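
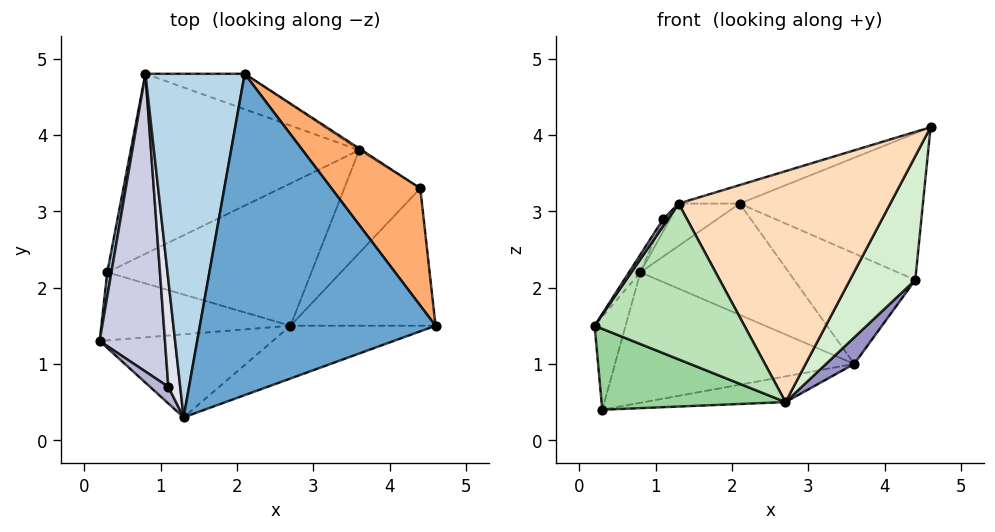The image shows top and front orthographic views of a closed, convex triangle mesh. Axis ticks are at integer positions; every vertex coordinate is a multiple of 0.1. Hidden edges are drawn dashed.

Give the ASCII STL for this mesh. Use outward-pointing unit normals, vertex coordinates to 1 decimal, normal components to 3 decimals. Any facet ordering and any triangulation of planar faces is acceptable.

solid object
 facet normal -0.308 0.055 0.950
  outer loop
   vertex 1.3 0.3 3.1
   vertex 4.6 1.5 4.1
   vertex 2.1 4.8 3.1
  endloop
 endfacet
 facet normal -0.986 0.161 0.042
  outer loop
   vertex 0.8 4.8 2.2
   vertex 0.3 2.2 0.4
   vertex 0.2 1.3 1.5
  endloop
 endfacet
 facet normal -0.566 0.101 0.818
  outer loop
   vertex 0.8 4.8 2.2
   vertex 1.3 0.3 3.1
   vertex 2.1 4.8 3.1
  endloop
 endfacet
 facet normal 0.206 0.932 -0.297
  outer loop
   vertex 0.8 4.8 2.2
   vertex 2.1 4.8 3.1
   vertex 3.6 3.8 1.0
  endloop
 endfacet
 facet normal -0.136 0.581 -0.802
  outer loop
   vertex 0.8 4.8 2.2
   vertex 3.6 3.8 1.0
   vertex 0.3 2.2 0.4
  endloop
 endfacet
 facet normal 0.615 0.615 0.492
  outer loop
   vertex 4.4 3.3 2.1
   vertex 2.1 4.8 3.1
   vertex 4.6 1.5 4.1
  endloop
 endfacet
 facet normal 0.542 0.840 -0.013
  outer loop
   vertex 4.4 3.3 2.1
   vertex 3.6 3.8 1.0
   vertex 2.1 4.8 3.1
  endloop
 endfacet
 facet normal 0.389 -0.898 -0.205
  outer loop
   vertex 2.7 1.5 0.5
   vertex 4.6 1.5 4.1
   vertex 1.3 0.3 3.1
  endloop
 endfacet
 facet normal 0.092 0.177 -0.980
  outer loop
   vertex 2.7 1.5 0.5
   vertex 0.3 2.2 0.4
   vertex 3.6 3.8 1.0
  endloop
 endfacet
 facet normal -0.193 -0.751 -0.632
  outer loop
   vertex 2.7 1.5 0.5
   vertex 0.2 1.3 1.5
   vertex 0.3 2.2 0.4
  endloop
 endfacet
 facet normal -0.117 -0.876 -0.467
  outer loop
   vertex 2.7 1.5 0.5
   vertex 1.3 0.3 3.1
   vertex 0.2 1.3 1.5
  endloop
 endfacet
 facet normal 0.815 -0.388 -0.430
  outer loop
   vertex 2.7 1.5 0.5
   vertex 4.4 3.3 2.1
   vertex 4.6 1.5 4.1
  endloop
 endfacet
 facet normal 0.762 -0.162 -0.627
  outer loop
   vertex 2.7 1.5 0.5
   vertex 3.6 3.8 1.0
   vertex 4.4 3.3 2.1
  endloop
 endfacet
 facet normal -0.861 -0.196 0.470
  outer loop
   vertex 1.1 0.7 2.9
   vertex 0.2 1.3 1.5
   vertex 1.3 0.3 3.1
  endloop
 endfacet
 facet normal -0.834 0.033 0.550
  outer loop
   vertex 1.1 0.7 2.9
   vertex 0.8 4.8 2.2
   vertex 0.2 1.3 1.5
  endloop
 endfacet
 facet normal -0.608 0.090 0.789
  outer loop
   vertex 1.1 0.7 2.9
   vertex 1.3 0.3 3.1
   vertex 0.8 4.8 2.2
  endloop
 endfacet
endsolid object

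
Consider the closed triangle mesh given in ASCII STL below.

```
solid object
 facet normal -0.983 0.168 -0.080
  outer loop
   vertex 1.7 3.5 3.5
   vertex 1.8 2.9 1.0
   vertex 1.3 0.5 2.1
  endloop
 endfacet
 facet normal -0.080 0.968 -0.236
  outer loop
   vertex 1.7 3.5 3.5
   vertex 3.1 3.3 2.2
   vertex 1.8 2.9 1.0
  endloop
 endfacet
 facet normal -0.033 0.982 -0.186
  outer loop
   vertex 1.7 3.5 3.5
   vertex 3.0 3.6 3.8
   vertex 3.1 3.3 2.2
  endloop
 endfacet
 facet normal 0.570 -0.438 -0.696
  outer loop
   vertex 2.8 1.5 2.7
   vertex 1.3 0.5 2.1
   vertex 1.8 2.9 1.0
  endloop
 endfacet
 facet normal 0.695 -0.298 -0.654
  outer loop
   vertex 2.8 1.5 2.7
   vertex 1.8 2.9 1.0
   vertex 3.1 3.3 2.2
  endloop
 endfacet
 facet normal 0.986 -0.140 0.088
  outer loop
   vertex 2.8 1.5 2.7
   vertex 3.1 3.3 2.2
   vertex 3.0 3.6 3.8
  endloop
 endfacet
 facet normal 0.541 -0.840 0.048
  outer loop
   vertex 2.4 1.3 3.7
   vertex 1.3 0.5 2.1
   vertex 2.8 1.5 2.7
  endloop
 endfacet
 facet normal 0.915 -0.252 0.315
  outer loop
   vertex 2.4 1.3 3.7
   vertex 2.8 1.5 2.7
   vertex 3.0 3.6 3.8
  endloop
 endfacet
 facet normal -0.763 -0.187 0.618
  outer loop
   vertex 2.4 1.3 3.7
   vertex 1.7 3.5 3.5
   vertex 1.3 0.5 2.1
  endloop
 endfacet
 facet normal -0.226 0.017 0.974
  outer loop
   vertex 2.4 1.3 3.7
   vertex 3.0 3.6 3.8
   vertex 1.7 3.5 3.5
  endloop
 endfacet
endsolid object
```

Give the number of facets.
10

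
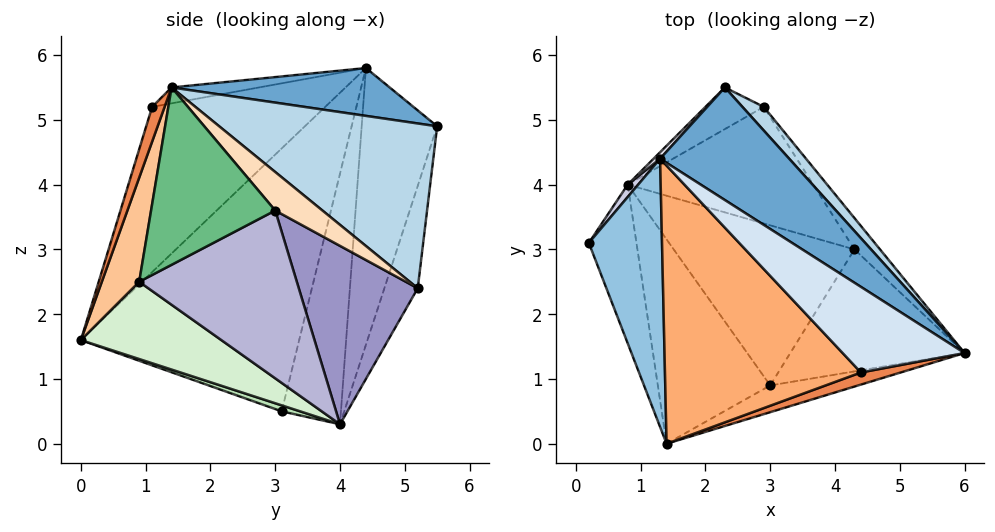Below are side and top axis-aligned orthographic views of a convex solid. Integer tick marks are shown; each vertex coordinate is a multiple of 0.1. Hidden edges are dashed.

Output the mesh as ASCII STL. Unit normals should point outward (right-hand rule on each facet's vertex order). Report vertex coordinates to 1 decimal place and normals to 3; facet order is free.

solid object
 facet normal 0.317 0.411 0.855
  outer loop
   vertex 1.3 4.4 5.8
   vertex 6.0 1.4 5.5
   vertex 2.3 5.5 4.9
  endloop
 endfacet
 facet normal -0.928 -0.268 0.258
  outer loop
   vertex 1.4 0.0 1.6
   vertex 1.3 4.4 5.8
   vertex 0.2 3.1 0.5
  endloop
 endfacet
 facet normal 0.732 0.675 0.095
  outer loop
   vertex 2.9 5.2 2.4
   vertex 2.3 5.5 4.9
   vertex 6.0 1.4 5.5
  endloop
 endfacet
 facet normal -0.124 -0.289 0.949
  outer loop
   vertex 4.4 1.1 5.2
   vertex 6.0 1.4 5.5
   vertex 1.3 4.4 5.8
  endloop
 endfacet
 facet normal 0.150 -0.974 0.172
  outer loop
   vertex 4.4 1.1 5.2
   vertex 1.4 0.0 1.6
   vertex 6.0 1.4 5.5
  endloop
 endfacet
 facet normal -0.517 -0.597 0.613
  outer loop
   vertex 4.4 1.1 5.2
   vertex 1.3 4.4 5.8
   vertex 1.4 0.0 1.6
  endloop
 endfacet
 facet normal 0.622 -0.581 -0.525
  outer loop
   vertex 3.0 0.9 2.5
   vertex 6.0 1.4 5.5
   vertex 1.4 0.0 1.6
  endloop
 endfacet
 facet normal 0.812 0.223 -0.539
  outer loop
   vertex 4.3 3.0 3.6
   vertex 2.9 5.2 2.4
   vertex 6.0 1.4 5.5
  endloop
 endfacet
 facet normal 0.711 -0.074 -0.699
  outer loop
   vertex 4.3 3.0 3.6
   vertex 6.0 1.4 5.5
   vertex 3.0 0.9 2.5
  endloop
 endfacet
 facet normal -0.336 0.922 -0.191
  outer loop
   vertex 0.8 4.0 0.3
   vertex 2.3 5.5 4.9
   vertex 2.9 5.2 2.4
  endloop
 endfacet
 facet normal 0.119 -0.291 -0.949
  outer loop
   vertex 0.8 4.0 0.3
   vertex 1.4 0.0 1.6
   vertex 0.2 3.1 0.5
  endloop
 endfacet
 facet normal 0.557 -0.180 -0.811
  outer loop
   vertex 0.8 4.0 0.3
   vertex 3.0 0.9 2.5
   vertex 1.4 0.0 1.6
  endloop
 endfacet
 facet normal 0.692 0.048 -0.720
  outer loop
   vertex 0.8 4.0 0.3
   vertex 2.9 5.2 2.4
   vertex 4.3 3.0 3.6
  endloop
 endfacet
 facet normal 0.680 -0.037 -0.732
  outer loop
   vertex 0.8 4.0 0.3
   vertex 4.3 3.0 3.6
   vertex 3.0 0.9 2.5
  endloop
 endfacet
 facet normal -0.828 0.560 0.035
  outer loop
   vertex 0.8 4.0 0.3
   vertex 0.2 3.1 0.5
   vertex 1.3 4.4 5.8
  endloop
 endfacet
 facet normal -0.733 0.680 0.017
  outer loop
   vertex 0.8 4.0 0.3
   vertex 1.3 4.4 5.8
   vertex 2.3 5.5 4.9
  endloop
 endfacet
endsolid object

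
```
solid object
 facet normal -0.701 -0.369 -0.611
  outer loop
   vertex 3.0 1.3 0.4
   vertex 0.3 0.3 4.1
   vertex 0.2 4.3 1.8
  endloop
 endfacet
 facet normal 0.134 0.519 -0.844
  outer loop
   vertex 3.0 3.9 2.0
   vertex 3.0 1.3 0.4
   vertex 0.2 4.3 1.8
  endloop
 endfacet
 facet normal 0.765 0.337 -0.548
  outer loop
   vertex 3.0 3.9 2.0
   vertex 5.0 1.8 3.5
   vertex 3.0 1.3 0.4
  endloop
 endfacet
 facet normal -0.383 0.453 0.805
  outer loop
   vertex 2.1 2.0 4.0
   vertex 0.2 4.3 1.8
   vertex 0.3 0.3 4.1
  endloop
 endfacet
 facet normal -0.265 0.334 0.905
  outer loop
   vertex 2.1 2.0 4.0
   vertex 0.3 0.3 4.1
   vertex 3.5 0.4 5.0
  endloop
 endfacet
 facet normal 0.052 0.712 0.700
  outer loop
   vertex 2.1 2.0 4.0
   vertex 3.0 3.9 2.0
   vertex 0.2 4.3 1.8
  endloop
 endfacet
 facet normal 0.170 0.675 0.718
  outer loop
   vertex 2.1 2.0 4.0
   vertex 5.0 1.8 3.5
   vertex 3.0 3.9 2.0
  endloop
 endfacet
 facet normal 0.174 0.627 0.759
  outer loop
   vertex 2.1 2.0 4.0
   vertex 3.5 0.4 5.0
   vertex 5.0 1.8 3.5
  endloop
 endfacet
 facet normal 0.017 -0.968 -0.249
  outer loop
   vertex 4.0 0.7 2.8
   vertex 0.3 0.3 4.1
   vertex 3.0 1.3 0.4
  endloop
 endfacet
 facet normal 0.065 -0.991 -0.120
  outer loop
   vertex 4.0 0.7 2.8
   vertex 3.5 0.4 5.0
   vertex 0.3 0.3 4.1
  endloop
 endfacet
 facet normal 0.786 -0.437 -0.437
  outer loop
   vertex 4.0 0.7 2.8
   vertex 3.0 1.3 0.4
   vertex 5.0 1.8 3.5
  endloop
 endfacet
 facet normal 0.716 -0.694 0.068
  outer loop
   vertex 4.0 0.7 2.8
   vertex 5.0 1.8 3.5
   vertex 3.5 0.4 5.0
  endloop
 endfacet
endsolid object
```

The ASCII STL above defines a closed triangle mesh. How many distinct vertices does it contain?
8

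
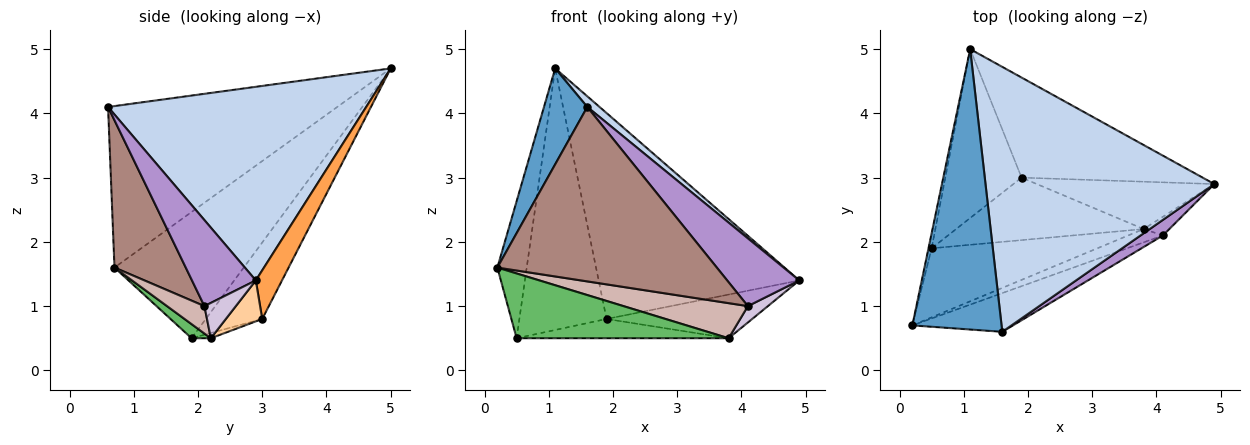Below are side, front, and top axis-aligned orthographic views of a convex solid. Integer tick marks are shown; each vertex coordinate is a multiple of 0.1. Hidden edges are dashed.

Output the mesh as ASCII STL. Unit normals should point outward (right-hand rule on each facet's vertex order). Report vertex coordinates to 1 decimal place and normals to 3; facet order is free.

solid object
 facet normal -0.864 -0.163 0.477
  outer loop
   vertex 1.6 0.6 4.1
   vertex 1.1 5.0 4.7
   vertex 0.2 0.7 1.6
  endloop
 endfacet
 facet normal 0.646 -0.031 0.763
  outer loop
   vertex 1.6 0.6 4.1
   vertex 4.9 2.9 1.4
   vertex 1.1 5.0 4.7
  endloop
 endfacet
 facet normal 0.117 0.893 -0.434
  outer loop
   vertex 1.9 3.0 0.8
   vertex 1.1 5.0 4.7
   vertex 4.9 2.9 1.4
  endloop
 endfacet
 facet normal 0.167 0.669 -0.724
  outer loop
   vertex 3.8 2.2 0.5
   vertex 1.9 3.0 0.8
   vertex 4.9 2.9 1.4
  endloop
 endfacet
 facet normal 0.062 -0.683 -0.728
  outer loop
   vertex 0.5 1.9 0.5
   vertex 3.8 2.2 0.5
   vertex 0.2 0.7 1.6
  endloop
 endfacet
 facet normal -0.027 0.295 -0.955
  outer loop
   vertex 0.5 1.9 0.5
   vertex 1.9 3.0 0.8
   vertex 3.8 2.2 0.5
  endloop
 endfacet
 facet normal -0.975 0.222 -0.024
  outer loop
   vertex 0.5 1.9 0.5
   vertex 0.2 0.7 1.6
   vertex 1.1 5.0 4.7
  endloop
 endfacet
 facet normal -0.478 0.738 -0.476
  outer loop
   vertex 0.5 1.9 0.5
   vertex 1.1 5.0 4.7
   vertex 1.9 3.0 0.8
  endloop
 endfacet
 facet normal 0.653 -0.738 0.170
  outer loop
   vertex 4.1 2.1 1.0
   vertex 4.9 2.9 1.4
   vertex 1.6 0.6 4.1
  endloop
 endfacet
 facet normal 0.719 -0.458 -0.523
  outer loop
   vertex 4.1 2.1 1.0
   vertex 3.8 2.2 0.5
   vertex 4.9 2.9 1.4
  endloop
 endfacet
 facet normal 0.302 -0.931 -0.207
  outer loop
   vertex 4.1 2.1 1.0
   vertex 1.6 0.6 4.1
   vertex 0.2 0.7 1.6
  endloop
 endfacet
 facet normal 0.270 -0.900 -0.342
  outer loop
   vertex 4.1 2.1 1.0
   vertex 0.2 0.7 1.6
   vertex 3.8 2.2 0.5
  endloop
 endfacet
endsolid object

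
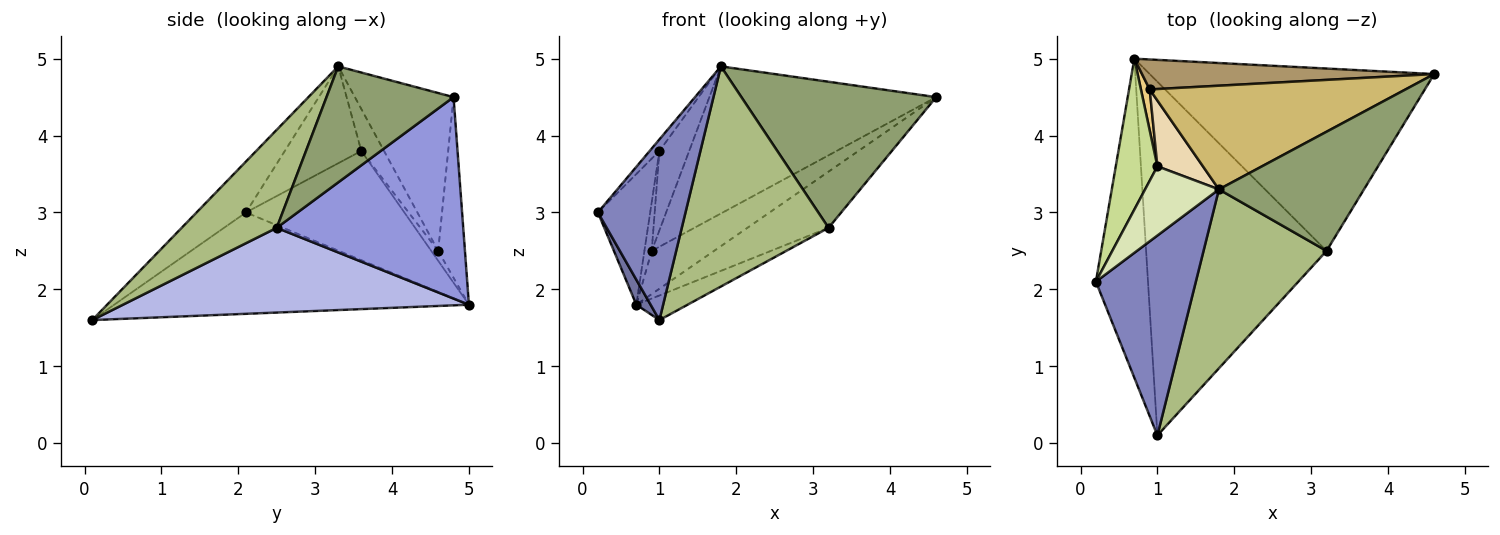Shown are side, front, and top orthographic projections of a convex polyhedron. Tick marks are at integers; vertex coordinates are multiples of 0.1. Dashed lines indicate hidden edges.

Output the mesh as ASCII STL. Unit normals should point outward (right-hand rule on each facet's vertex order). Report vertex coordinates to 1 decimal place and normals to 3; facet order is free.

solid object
 facet normal -0.889 -0.036 -0.457
  outer loop
   vertex 1.0 0.1 1.6
   vertex 0.2 2.1 3.0
   vertex 0.7 5.0 1.8
  endloop
 endfacet
 facet normal -0.354 -0.627 0.694
  outer loop
   vertex 1.8 3.3 4.9
   vertex 0.2 2.1 3.0
   vertex 1.0 0.1 1.6
  endloop
 endfacet
 facet normal 0.560 0.244 -0.791
  outer loop
   vertex 3.2 2.5 2.8
   vertex 0.7 5.0 1.8
   vertex 4.6 4.8 4.5
  endloop
 endfacet
 facet normal 0.424 0.063 -0.903
  outer loop
   vertex 3.2 2.5 2.8
   vertex 1.0 0.1 1.6
   vertex 0.7 5.0 1.8
  endloop
 endfacet
 facet normal 0.451 -0.692 0.564
  outer loop
   vertex 3.2 2.5 2.8
   vertex 4.6 4.8 4.5
   vertex 1.8 3.3 4.9
  endloop
 endfacet
 facet normal 0.449 -0.693 0.564
  outer loop
   vertex 3.2 2.5 2.8
   vertex 1.8 3.3 4.9
   vertex 1.0 0.1 1.6
  endloop
 endfacet
 facet normal -0.893 0.295 0.340
  outer loop
   vertex 1.0 3.6 3.8
   vertex 0.7 5.0 1.8
   vertex 0.2 2.1 3.0
  endloop
 endfacet
 facet normal -0.791 0.100 0.603
  outer loop
   vertex 1.0 3.6 3.8
   vertex 0.2 2.1 3.0
   vertex 1.8 3.3 4.9
  endloop
 endfacet
 facet normal -0.333 0.775 0.538
  outer loop
   vertex 0.9 4.6 2.5
   vertex 4.6 4.8 4.5
   vertex 0.7 5.0 1.8
  endloop
 endfacet
 facet normal -0.335 0.770 0.543
  outer loop
   vertex 0.9 4.6 2.5
   vertex 1.8 3.3 4.9
   vertex 4.6 4.8 4.5
  endloop
 endfacet
 facet normal -0.587 0.619 0.522
  outer loop
   vertex 0.9 4.6 2.5
   vertex 0.7 5.0 1.8
   vertex 1.0 3.6 3.8
  endloop
 endfacet
 facet normal -0.507 0.664 0.550
  outer loop
   vertex 0.9 4.6 2.5
   vertex 1.0 3.6 3.8
   vertex 1.8 3.3 4.9
  endloop
 endfacet
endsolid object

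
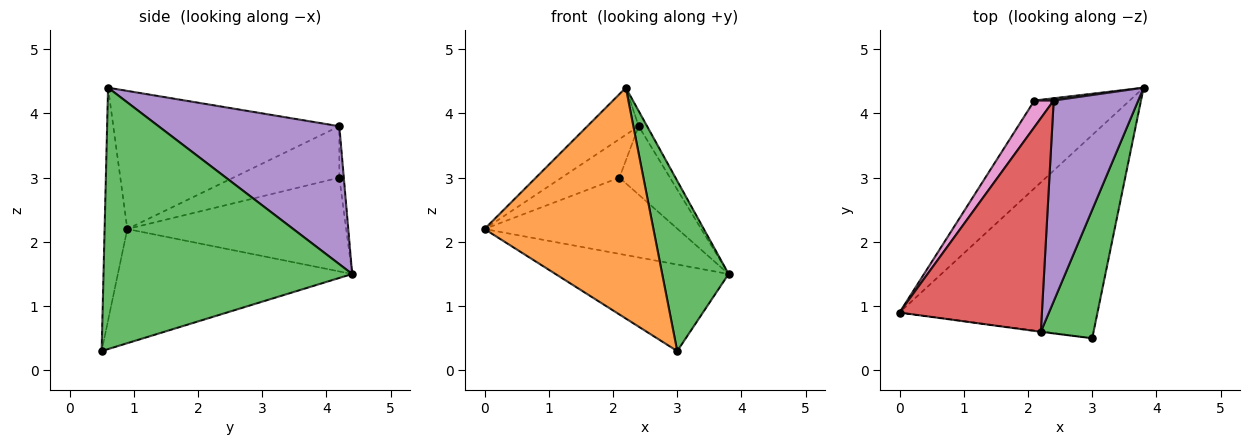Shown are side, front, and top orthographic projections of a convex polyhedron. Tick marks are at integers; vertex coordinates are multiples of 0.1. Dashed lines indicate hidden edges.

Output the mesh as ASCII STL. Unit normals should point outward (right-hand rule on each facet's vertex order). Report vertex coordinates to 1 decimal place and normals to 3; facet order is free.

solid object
 facet normal -0.469 0.346 -0.813
  outer loop
   vertex 3.0 0.5 0.3
   vertex 0.0 0.9 2.2
   vertex 3.8 4.4 1.5
  endloop
 endfacet
 facet normal -0.133 -0.991 -0.002
  outer loop
   vertex 2.2 0.6 4.4
   vertex 0.0 0.9 2.2
   vertex 3.0 0.5 0.3
  endloop
 endfacet
 facet normal 0.948 -0.253 0.191
  outer loop
   vertex 2.2 0.6 4.4
   vertex 3.0 0.5 0.3
   vertex 3.8 4.4 1.5
  endloop
 endfacet
 facet normal -0.688 0.156 0.709
  outer loop
   vertex 2.4 4.2 3.8
   vertex 0.0 0.9 2.2
   vertex 2.2 0.6 4.4
  endloop
 endfacet
 facet normal 0.852 0.040 0.522
  outer loop
   vertex 2.4 4.2 3.8
   vertex 2.2 0.6 4.4
   vertex 3.8 4.4 1.5
  endloop
 endfacet
 facet normal -0.596 0.526 -0.606
  outer loop
   vertex 2.1 4.2 3.0
   vertex 3.8 4.4 1.5
   vertex 0.0 0.9 2.2
  endloop
 endfacet
 facet normal -0.834 0.455 0.313
  outer loop
   vertex 2.1 4.2 3.0
   vertex 0.0 0.9 2.2
   vertex 2.4 4.2 3.8
  endloop
 endfacet
 facet normal -0.088 0.996 0.033
  outer loop
   vertex 2.1 4.2 3.0
   vertex 2.4 4.2 3.8
   vertex 3.8 4.4 1.5
  endloop
 endfacet
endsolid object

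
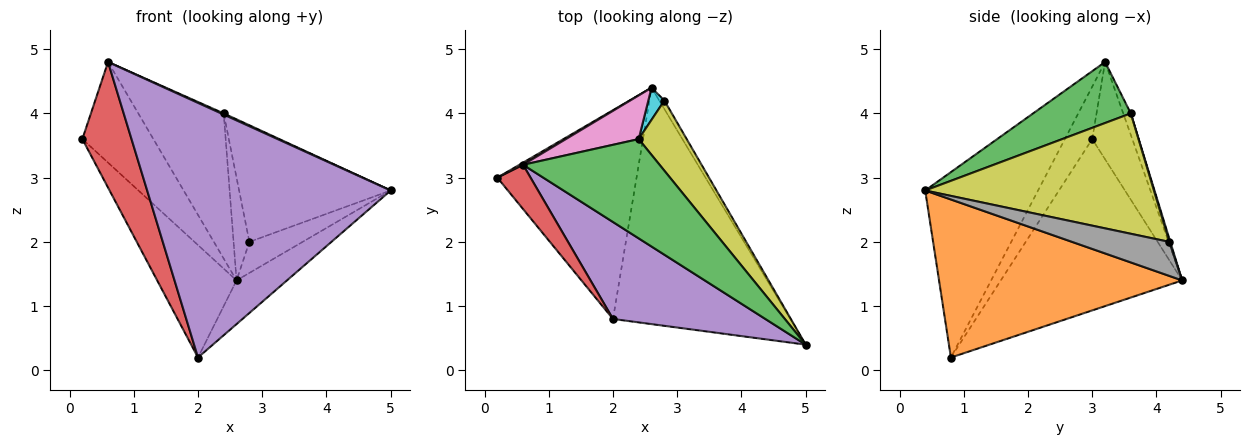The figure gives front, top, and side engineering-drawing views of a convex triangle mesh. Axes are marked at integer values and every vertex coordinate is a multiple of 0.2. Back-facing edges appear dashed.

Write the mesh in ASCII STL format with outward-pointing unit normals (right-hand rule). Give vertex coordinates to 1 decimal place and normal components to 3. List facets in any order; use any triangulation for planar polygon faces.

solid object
 facet normal -0.735 0.322 -0.597
  outer loop
   vertex 2.0 0.8 0.2
   vertex 0.2 3.0 3.6
   vertex 2.6 4.4 1.4
  endloop
 endfacet
 facet normal 0.659 0.137 -0.740
  outer loop
   vertex 2.0 0.8 0.2
   vertex 2.6 4.4 1.4
   vertex 5.0 0.4 2.8
  endloop
 endfacet
 facet normal 0.408 -0.011 0.913
  outer loop
   vertex 0.6 3.2 4.8
   vertex 5.0 0.4 2.8
   vertex 2.4 3.6 4.0
  endloop
 endfacet
 facet normal -0.465 -0.835 0.294
  outer loop
   vertex 0.6 3.2 4.8
   vertex 0.2 3.0 3.6
   vertex 2.0 0.8 0.2
  endloop
 endfacet
 facet normal -0.397 -0.858 0.327
  outer loop
   vertex 0.6 3.2 4.8
   vertex 2.0 0.8 0.2
   vertex 5.0 0.4 2.8
  endloop
 endfacet
 facet normal -0.491 0.871 0.019
  outer loop
   vertex 0.6 3.2 4.8
   vertex 2.6 4.4 1.4
   vertex 0.2 3.0 3.6
  endloop
 endfacet
 facet normal -0.084 0.954 0.287
  outer loop
   vertex 0.6 3.2 4.8
   vertex 2.4 3.6 4.0
   vertex 2.6 4.4 1.4
  endloop
 endfacet
 facet normal 0.870 0.476 -0.131
  outer loop
   vertex 2.8 4.2 2.0
   vertex 5.0 0.4 2.8
   vertex 2.6 4.4 1.4
  endloop
 endfacet
 facet normal 0.791 0.524 0.315
  outer loop
   vertex 2.8 4.2 2.0
   vertex 2.4 3.6 4.0
   vertex 5.0 0.4 2.8
  endloop
 endfacet
 facet normal 0.060 0.953 0.298
  outer loop
   vertex 2.8 4.2 2.0
   vertex 2.6 4.4 1.4
   vertex 2.4 3.6 4.0
  endloop
 endfacet
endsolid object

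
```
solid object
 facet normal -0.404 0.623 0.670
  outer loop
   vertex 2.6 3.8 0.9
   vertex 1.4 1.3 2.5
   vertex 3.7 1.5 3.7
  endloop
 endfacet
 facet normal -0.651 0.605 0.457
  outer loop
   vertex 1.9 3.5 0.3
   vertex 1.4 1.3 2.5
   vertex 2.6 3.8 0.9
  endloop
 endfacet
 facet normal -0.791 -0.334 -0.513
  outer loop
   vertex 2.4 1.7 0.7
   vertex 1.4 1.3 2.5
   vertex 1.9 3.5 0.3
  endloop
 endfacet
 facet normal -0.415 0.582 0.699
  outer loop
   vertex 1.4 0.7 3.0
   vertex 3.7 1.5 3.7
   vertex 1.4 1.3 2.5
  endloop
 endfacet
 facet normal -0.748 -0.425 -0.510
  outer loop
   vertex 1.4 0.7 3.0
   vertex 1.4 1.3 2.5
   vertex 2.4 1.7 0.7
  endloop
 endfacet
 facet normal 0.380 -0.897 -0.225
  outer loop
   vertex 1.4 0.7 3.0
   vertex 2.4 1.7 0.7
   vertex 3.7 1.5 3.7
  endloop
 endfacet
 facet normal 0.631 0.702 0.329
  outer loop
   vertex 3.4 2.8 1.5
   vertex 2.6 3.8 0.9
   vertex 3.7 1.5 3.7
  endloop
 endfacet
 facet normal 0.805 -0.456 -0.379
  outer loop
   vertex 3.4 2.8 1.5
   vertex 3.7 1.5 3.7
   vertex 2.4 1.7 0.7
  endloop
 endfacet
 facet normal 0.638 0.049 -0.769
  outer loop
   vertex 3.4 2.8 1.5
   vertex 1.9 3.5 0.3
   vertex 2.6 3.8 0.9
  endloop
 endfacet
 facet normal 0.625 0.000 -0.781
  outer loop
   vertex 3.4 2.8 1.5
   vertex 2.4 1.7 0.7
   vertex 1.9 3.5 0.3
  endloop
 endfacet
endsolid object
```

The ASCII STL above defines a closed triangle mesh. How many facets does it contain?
10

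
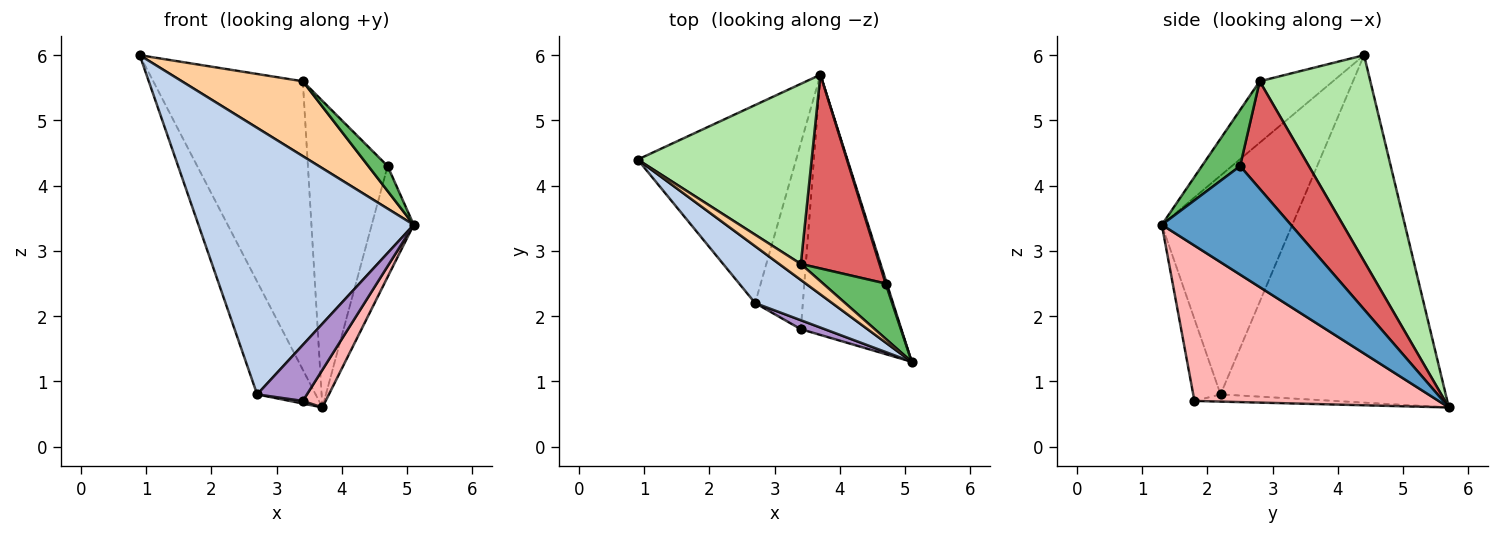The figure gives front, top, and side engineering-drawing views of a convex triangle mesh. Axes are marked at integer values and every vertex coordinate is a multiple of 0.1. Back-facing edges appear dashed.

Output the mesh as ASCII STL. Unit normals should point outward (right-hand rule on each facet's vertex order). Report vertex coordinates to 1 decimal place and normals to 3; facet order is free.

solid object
 facet normal 0.951 0.309 0.010
  outer loop
   vertex 4.7 2.5 4.3
   vertex 5.1 1.3 3.4
   vertex 3.7 5.7 0.6
  endloop
 endfacet
 facet normal -0.510 -0.841 0.179
  outer loop
   vertex 2.7 2.2 0.8
   vertex 5.1 1.3 3.4
   vertex 0.9 4.4 6.0
  endloop
 endfacet
 facet normal -0.885 0.230 -0.404
  outer loop
   vertex 2.7 2.2 0.8
   vertex 0.9 4.4 6.0
   vertex 3.7 5.7 0.6
  endloop
 endfacet
 facet normal -0.510 -0.841 0.180
  outer loop
   vertex 3.4 2.8 5.6
   vertex 0.9 4.4 6.0
   vertex 5.1 1.3 3.4
  endloop
 endfacet
 facet normal 0.632 -0.319 0.706
  outer loop
   vertex 3.4 2.8 5.6
   vertex 5.1 1.3 3.4
   vertex 4.7 2.5 4.3
  endloop
 endfacet
 facet normal 0.532 0.718 0.449
  outer loop
   vertex 3.4 2.8 5.6
   vertex 3.7 5.7 0.6
   vertex 0.9 4.4 6.0
  endloop
 endfacet
 facet normal 0.589 0.683 0.432
  outer loop
   vertex 3.4 2.8 5.6
   vertex 4.7 2.5 4.3
   vertex 3.7 5.7 0.6
  endloop
 endfacet
 facet normal 0.837 -0.078 -0.542
  outer loop
   vertex 3.4 1.8 0.7
   vertex 3.7 5.7 0.6
   vertex 5.1 1.3 3.4
  endloop
 endfacet
 facet normal -0.476 -0.868 0.139
  outer loop
   vertex 3.4 1.8 0.7
   vertex 5.1 1.3 3.4
   vertex 2.7 2.2 0.8
  endloop
 endfacet
 facet normal -0.149 -0.014 -0.989
  outer loop
   vertex 3.4 1.8 0.7
   vertex 2.7 2.2 0.8
   vertex 3.7 5.7 0.6
  endloop
 endfacet
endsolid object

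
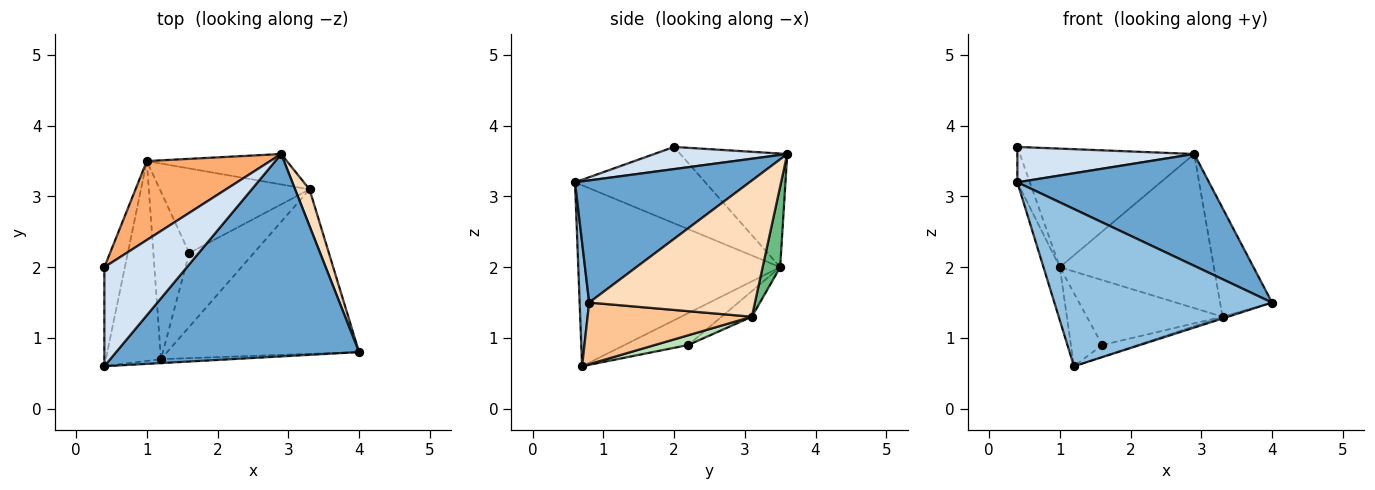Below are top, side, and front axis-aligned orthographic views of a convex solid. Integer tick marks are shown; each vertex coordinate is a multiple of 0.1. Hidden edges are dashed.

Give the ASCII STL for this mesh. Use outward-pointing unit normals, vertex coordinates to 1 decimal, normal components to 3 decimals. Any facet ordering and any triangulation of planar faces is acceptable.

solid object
 facet normal 0.403 -0.443 0.801
  outer loop
   vertex 2.9 3.6 3.6
   vertex 0.4 0.6 3.2
   vertex 4.0 0.8 1.5
  endloop
 endfacet
 facet normal 0.044 -0.999 -0.025
  outer loop
   vertex 1.2 0.7 0.6
   vertex 4.0 0.8 1.5
   vertex 0.4 0.6 3.2
  endloop
 endfacet
 facet normal -0.954 0.077 -0.290
  outer loop
   vertex 1.0 3.5 2.0
   vertex 1.2 0.7 0.6
   vertex 0.4 0.6 3.2
  endloop
 endfacet
 facet normal 0.245 -0.326 0.913
  outer loop
   vertex 0.4 2.0 3.7
   vertex 0.4 0.6 3.2
   vertex 2.9 3.6 3.6
  endloop
 endfacet
 facet normal -0.962 0.092 -0.258
  outer loop
   vertex 0.4 2.0 3.7
   vertex 1.0 3.5 2.0
   vertex 0.4 0.6 3.2
  endloop
 endfacet
 facet normal -0.455 0.741 0.494
  outer loop
   vertex 0.4 2.0 3.7
   vertex 2.9 3.6 3.6
   vertex 1.0 3.5 2.0
  endloop
 endfacet
 facet normal 0.306 0.010 -0.952
  outer loop
   vertex 3.3 3.1 1.3
   vertex 4.0 0.8 1.5
   vertex 1.2 0.7 0.6
  endloop
 endfacet
 facet normal 0.949 0.298 0.100
  outer loop
   vertex 3.3 3.1 1.3
   vertex 2.9 3.6 3.6
   vertex 4.0 0.8 1.5
  endloop
 endfacet
 facet normal 0.111 0.975 -0.193
  outer loop
   vertex 3.3 3.1 1.3
   vertex 1.0 3.5 2.0
   vertex 2.9 3.6 3.6
  endloop
 endfacet
 facet normal -0.631 0.310 -0.711
  outer loop
   vertex 1.6 2.2 0.9
   vertex 1.2 0.7 0.6
   vertex 1.0 3.5 2.0
  endloop
 endfacet
 facet normal 0.147 0.156 -0.977
  outer loop
   vertex 1.6 2.2 0.9
   vertex 3.3 3.1 1.3
   vertex 1.2 0.7 0.6
  endloop
 endfacet
 facet normal -0.134 0.603 -0.786
  outer loop
   vertex 1.6 2.2 0.9
   vertex 1.0 3.5 2.0
   vertex 3.3 3.1 1.3
  endloop
 endfacet
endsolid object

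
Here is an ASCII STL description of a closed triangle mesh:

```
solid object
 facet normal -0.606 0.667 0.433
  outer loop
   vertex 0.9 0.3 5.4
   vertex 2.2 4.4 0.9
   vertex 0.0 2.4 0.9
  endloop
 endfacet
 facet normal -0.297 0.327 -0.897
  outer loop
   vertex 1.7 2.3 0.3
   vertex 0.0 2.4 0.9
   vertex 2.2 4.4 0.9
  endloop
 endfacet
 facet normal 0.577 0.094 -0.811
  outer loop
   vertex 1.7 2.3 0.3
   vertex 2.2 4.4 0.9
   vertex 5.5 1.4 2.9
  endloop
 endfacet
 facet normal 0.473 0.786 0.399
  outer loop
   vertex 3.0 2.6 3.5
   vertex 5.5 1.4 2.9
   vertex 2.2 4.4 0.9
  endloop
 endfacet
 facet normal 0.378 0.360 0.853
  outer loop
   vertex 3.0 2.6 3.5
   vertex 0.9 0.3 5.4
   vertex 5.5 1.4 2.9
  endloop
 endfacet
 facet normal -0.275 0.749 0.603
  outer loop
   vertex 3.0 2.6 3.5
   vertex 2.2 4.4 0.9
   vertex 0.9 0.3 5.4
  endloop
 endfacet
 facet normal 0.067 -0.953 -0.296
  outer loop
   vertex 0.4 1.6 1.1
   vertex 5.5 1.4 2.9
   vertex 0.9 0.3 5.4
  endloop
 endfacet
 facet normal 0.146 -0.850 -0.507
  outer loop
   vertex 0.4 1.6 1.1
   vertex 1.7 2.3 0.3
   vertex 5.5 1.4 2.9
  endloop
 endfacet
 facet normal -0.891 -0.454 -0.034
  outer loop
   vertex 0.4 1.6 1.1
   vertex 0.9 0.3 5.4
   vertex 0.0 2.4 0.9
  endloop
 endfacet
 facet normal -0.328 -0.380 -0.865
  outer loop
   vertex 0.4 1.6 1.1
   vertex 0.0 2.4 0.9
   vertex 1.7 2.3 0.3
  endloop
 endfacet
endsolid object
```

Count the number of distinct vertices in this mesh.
7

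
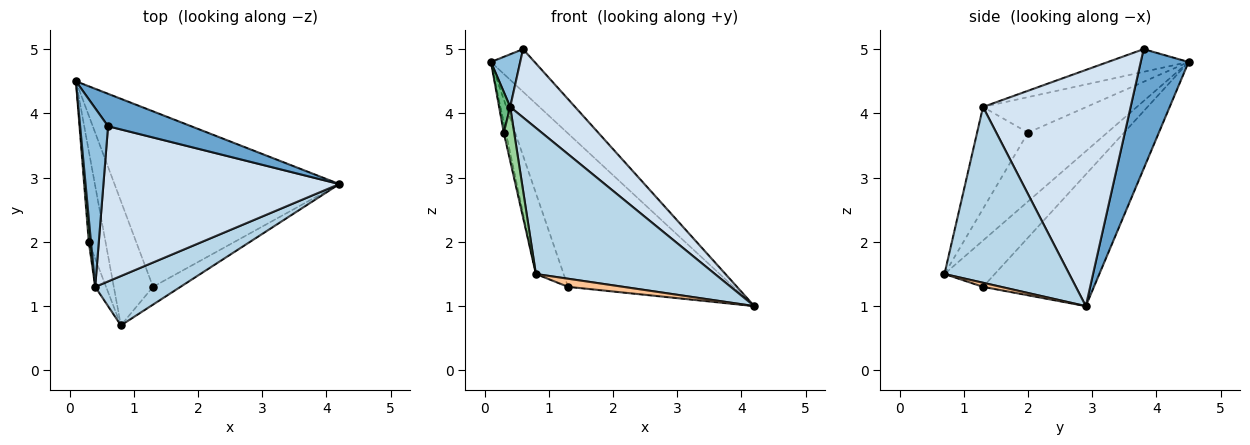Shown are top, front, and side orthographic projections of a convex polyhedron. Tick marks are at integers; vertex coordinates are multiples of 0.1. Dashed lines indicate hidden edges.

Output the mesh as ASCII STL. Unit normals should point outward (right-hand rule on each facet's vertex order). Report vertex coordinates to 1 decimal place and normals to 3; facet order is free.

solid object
 facet normal 0.657 0.600 0.456
  outer loop
   vertex 0.6 3.8 5.0
   vertex 4.2 2.9 1.0
   vertex 0.1 4.5 4.8
  endloop
 endfacet
 facet normal -0.615 -0.223 0.756
  outer loop
   vertex 0.4 1.3 4.1
   vertex 0.6 3.8 5.0
   vertex 0.1 4.5 4.8
  endloop
 endfacet
 facet normal 0.551 -0.791 0.267
  outer loop
   vertex 0.4 1.3 4.1
   vertex 0.8 0.7 1.5
   vertex 4.2 2.9 1.0
  endloop
 endfacet
 facet normal 0.676 -0.297 0.675
  outer loop
   vertex 0.4 1.3 4.1
   vertex 4.2 2.9 1.0
   vertex 0.6 3.8 5.0
  endloop
 endfacet
 facet normal -0.403 0.602 -0.689
  outer loop
   vertex 1.3 1.3 1.3
   vertex 0.1 4.5 4.8
   vertex 4.2 2.9 1.0
  endloop
 endfacet
 facet normal -0.703 0.388 -0.596
  outer loop
   vertex 1.3 1.3 1.3
   vertex 0.8 0.7 1.5
   vertex 0.1 4.5 4.8
  endloop
 endfacet
 facet normal 0.134 -0.412 -0.901
  outer loop
   vertex 1.3 1.3 1.3
   vertex 4.2 2.9 1.0
   vertex 0.8 0.7 1.5
  endloop
 endfacet
 facet normal -0.971 0.026 -0.236
  outer loop
   vertex 0.3 2.0 3.7
   vertex 0.1 4.5 4.8
   vertex 0.8 0.7 1.5
  endloop
 endfacet
 facet normal -0.992 -0.107 0.062
  outer loop
   vertex 0.3 2.0 3.7
   vertex 0.4 1.3 4.1
   vertex 0.1 4.5 4.8
  endloop
 endfacet
 facet normal -0.975 -0.199 -0.104
  outer loop
   vertex 0.3 2.0 3.7
   vertex 0.8 0.7 1.5
   vertex 0.4 1.3 4.1
  endloop
 endfacet
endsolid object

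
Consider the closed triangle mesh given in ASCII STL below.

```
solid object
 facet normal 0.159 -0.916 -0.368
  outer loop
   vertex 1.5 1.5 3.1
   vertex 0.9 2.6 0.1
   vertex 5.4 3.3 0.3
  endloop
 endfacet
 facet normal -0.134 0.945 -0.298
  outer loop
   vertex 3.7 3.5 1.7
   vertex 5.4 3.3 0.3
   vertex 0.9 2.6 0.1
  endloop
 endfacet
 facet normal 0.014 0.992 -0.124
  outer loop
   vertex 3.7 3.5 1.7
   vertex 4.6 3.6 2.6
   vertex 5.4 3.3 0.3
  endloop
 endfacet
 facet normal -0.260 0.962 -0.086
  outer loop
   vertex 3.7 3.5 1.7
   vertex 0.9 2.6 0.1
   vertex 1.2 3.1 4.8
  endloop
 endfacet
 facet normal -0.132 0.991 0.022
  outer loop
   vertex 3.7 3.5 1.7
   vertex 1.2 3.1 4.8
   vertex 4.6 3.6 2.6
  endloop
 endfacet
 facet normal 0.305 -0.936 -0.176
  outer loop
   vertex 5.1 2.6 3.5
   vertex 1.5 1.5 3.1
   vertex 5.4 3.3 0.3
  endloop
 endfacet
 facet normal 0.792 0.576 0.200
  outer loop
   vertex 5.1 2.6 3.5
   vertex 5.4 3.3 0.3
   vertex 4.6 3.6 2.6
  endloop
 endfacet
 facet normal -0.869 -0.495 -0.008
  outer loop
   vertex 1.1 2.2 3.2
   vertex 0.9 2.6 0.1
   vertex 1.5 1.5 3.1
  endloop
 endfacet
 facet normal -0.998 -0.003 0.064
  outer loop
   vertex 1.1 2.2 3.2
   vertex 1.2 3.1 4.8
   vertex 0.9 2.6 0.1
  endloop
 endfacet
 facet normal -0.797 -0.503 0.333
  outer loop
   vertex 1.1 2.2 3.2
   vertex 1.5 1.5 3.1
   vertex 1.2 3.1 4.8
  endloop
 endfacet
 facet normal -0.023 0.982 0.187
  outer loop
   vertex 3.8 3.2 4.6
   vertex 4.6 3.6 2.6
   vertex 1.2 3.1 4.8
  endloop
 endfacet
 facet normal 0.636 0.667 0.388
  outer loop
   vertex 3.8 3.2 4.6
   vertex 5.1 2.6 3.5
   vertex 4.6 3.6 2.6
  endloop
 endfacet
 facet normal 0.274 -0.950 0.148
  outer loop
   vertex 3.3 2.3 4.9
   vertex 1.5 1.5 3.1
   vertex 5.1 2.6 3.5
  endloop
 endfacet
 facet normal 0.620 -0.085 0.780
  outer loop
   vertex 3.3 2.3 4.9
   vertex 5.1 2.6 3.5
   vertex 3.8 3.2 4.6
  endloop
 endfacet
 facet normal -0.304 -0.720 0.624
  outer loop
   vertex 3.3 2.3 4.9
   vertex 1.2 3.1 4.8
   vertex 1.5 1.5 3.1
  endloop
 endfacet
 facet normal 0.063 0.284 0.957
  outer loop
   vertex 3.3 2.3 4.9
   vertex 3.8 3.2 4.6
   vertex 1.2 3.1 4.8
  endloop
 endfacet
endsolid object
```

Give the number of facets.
16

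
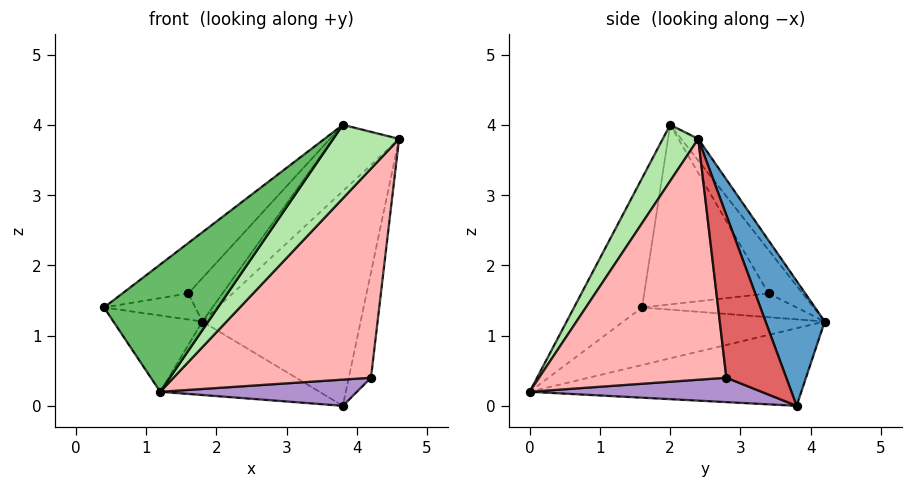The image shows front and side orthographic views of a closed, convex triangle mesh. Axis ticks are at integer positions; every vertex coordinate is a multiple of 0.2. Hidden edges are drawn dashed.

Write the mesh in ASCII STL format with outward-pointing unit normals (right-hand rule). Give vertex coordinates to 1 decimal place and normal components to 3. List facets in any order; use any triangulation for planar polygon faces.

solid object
 facet normal 0.338 0.904 0.262
  outer loop
   vertex 3.8 3.8 0.0
   vertex 1.8 4.2 1.2
   vertex 4.6 2.4 3.8
  endloop
 endfacet
 facet normal -0.601 0.265 -0.754
  outer loop
   vertex 1.2 0.0 0.2
   vertex 0.4 1.6 1.4
   vertex 1.8 4.2 1.2
  endloop
 endfacet
 facet normal -0.456 0.267 -0.849
  outer loop
   vertex 1.2 0.0 0.2
   vertex 1.8 4.2 1.2
   vertex 3.8 3.8 0.0
  endloop
 endfacet
 facet normal -0.182 0.706 0.685
  outer loop
   vertex 3.8 2.0 4.0
   vertex 4.6 2.4 3.8
   vertex 1.8 4.2 1.2
  endloop
 endfacet
 facet normal -0.400 -0.669 0.626
  outer loop
   vertex 3.8 2.0 4.0
   vertex 0.4 1.6 1.4
   vertex 1.2 0.0 0.2
  endloop
 endfacet
 facet normal 0.470 -0.872 0.137
  outer loop
   vertex 3.8 2.0 4.0
   vertex 1.2 0.0 0.2
   vertex 4.6 2.4 3.8
  endloop
 endfacet
 facet normal 0.935 0.346 -0.069
  outer loop
   vertex 4.2 2.8 0.4
   vertex 3.8 3.8 0.0
   vertex 4.6 2.4 3.8
  endloop
 endfacet
 facet normal 0.679 -0.716 -0.164
  outer loop
   vertex 4.2 2.8 0.4
   vertex 4.6 2.4 3.8
   vertex 1.2 0.0 0.2
  endloop
 endfacet
 facet normal 0.295 -0.251 -0.922
  outer loop
   vertex 4.2 2.8 0.4
   vertex 1.2 0.0 0.2
   vertex 3.8 3.8 0.0
  endloop
 endfacet
 facet normal -0.742 0.439 0.506
  outer loop
   vertex 1.6 3.4 1.6
   vertex 1.8 4.2 1.2
   vertex 0.4 1.6 1.4
  endloop
 endfacet
 facet normal -0.599 0.318 0.735
  outer loop
   vertex 1.6 3.4 1.6
   vertex 0.4 1.6 1.4
   vertex 3.8 2.0 4.0
  endloop
 endfacet
 facet normal -0.485 0.485 0.728
  outer loop
   vertex 1.6 3.4 1.6
   vertex 3.8 2.0 4.0
   vertex 1.8 4.2 1.2
  endloop
 endfacet
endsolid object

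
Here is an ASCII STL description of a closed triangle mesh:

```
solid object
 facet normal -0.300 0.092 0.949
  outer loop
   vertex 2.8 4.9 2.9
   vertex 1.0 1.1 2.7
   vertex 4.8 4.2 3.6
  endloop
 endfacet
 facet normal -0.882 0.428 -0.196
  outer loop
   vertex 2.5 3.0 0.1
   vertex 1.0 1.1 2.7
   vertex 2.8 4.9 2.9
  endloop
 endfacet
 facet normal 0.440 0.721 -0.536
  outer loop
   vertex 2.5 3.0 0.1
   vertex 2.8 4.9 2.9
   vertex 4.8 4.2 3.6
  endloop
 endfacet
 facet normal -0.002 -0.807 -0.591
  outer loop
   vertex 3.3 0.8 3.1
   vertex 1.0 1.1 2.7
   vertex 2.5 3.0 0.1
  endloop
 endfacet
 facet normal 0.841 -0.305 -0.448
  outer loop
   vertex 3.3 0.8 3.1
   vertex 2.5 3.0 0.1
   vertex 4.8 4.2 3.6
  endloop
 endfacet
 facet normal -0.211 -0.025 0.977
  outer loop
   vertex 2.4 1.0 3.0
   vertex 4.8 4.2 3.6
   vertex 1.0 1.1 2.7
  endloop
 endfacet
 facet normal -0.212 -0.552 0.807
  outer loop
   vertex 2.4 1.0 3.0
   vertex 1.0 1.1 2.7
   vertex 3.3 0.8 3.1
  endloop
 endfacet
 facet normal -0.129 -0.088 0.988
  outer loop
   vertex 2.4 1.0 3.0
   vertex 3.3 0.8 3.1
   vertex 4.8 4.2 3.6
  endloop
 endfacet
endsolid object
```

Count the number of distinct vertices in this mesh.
6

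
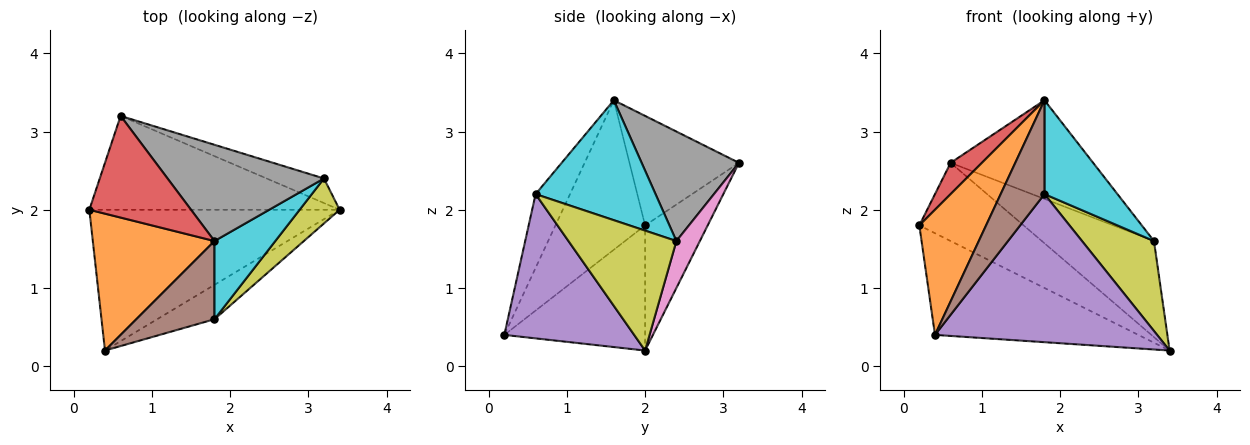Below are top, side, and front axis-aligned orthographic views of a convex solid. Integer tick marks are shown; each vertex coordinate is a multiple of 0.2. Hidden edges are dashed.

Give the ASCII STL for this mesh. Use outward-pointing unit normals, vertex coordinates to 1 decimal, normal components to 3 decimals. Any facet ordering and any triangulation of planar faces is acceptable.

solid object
 facet normal -0.376 0.543 -0.751
  outer loop
   vertex 0.4 0.2 0.4
   vertex 0.2 2.0 1.8
   vertex 3.4 2.0 0.2
  endloop
 endfacet
 facet normal -0.672 -0.500 0.547
  outer loop
   vertex 1.8 1.6 3.4
   vertex 0.2 2.0 1.8
   vertex 0.4 0.2 0.4
  endloop
 endfacet
 facet normal -0.359 0.598 -0.717
  outer loop
   vertex 0.6 3.2 2.6
   vertex 3.4 2.0 0.2
   vertex 0.2 2.0 1.8
  endloop
 endfacet
 facet normal -0.717 -0.205 0.666
  outer loop
   vertex 0.6 3.2 2.6
   vertex 0.2 2.0 1.8
   vertex 1.8 1.6 3.4
  endloop
 endfacet
 facet normal 0.495 -0.846 -0.197
  outer loop
   vertex 1.8 0.6 2.2
   vertex 0.4 0.2 0.4
   vertex 3.4 2.0 0.2
  endloop
 endfacet
 facet normal -0.517 -0.658 0.548
  outer loop
   vertex 1.8 0.6 2.2
   vertex 1.8 1.6 3.4
   vertex 0.4 0.2 0.4
  endloop
 endfacet
 facet normal 0.199 0.949 -0.243
  outer loop
   vertex 3.2 2.4 1.6
   vertex 3.4 2.0 0.2
   vertex 0.6 3.2 2.6
  endloop
 endfacet
 facet normal 0.439 0.643 0.627
  outer loop
   vertex 3.2 2.4 1.6
   vertex 0.6 3.2 2.6
   vertex 1.8 1.6 3.4
  endloop
 endfacet
 facet normal 0.802 -0.535 0.267
  outer loop
   vertex 3.2 2.4 1.6
   vertex 1.8 0.6 2.2
   vertex 3.4 2.0 0.2
  endloop
 endfacet
 facet normal 0.784 -0.477 0.398
  outer loop
   vertex 3.2 2.4 1.6
   vertex 1.8 1.6 3.4
   vertex 1.8 0.6 2.2
  endloop
 endfacet
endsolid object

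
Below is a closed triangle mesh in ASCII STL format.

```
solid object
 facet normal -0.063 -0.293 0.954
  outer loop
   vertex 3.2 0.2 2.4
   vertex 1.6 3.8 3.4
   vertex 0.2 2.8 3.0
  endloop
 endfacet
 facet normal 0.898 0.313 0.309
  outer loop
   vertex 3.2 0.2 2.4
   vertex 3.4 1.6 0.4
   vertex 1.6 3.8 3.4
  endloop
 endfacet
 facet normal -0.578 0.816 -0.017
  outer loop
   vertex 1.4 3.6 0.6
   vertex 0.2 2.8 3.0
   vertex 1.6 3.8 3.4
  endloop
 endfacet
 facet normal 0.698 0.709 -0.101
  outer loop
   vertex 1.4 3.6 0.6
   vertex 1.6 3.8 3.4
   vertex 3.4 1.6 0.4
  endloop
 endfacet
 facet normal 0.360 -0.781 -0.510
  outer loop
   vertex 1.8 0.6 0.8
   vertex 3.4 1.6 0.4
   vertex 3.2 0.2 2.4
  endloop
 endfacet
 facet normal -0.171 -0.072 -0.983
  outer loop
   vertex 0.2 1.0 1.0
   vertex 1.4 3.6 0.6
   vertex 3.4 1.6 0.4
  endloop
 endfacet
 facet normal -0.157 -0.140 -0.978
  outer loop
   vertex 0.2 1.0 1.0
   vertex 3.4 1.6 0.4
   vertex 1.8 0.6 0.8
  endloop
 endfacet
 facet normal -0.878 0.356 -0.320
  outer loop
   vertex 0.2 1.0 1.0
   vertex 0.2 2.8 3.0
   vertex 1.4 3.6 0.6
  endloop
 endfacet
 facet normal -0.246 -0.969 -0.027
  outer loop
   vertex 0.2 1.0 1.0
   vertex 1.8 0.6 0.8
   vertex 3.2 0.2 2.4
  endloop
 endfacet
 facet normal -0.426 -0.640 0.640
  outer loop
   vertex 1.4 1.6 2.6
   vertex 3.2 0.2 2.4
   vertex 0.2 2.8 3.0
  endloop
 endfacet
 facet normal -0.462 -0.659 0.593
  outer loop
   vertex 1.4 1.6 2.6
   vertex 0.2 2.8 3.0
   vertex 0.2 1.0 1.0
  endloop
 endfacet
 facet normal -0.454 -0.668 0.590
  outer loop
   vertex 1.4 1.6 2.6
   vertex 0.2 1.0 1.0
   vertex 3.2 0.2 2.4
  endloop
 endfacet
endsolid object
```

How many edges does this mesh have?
18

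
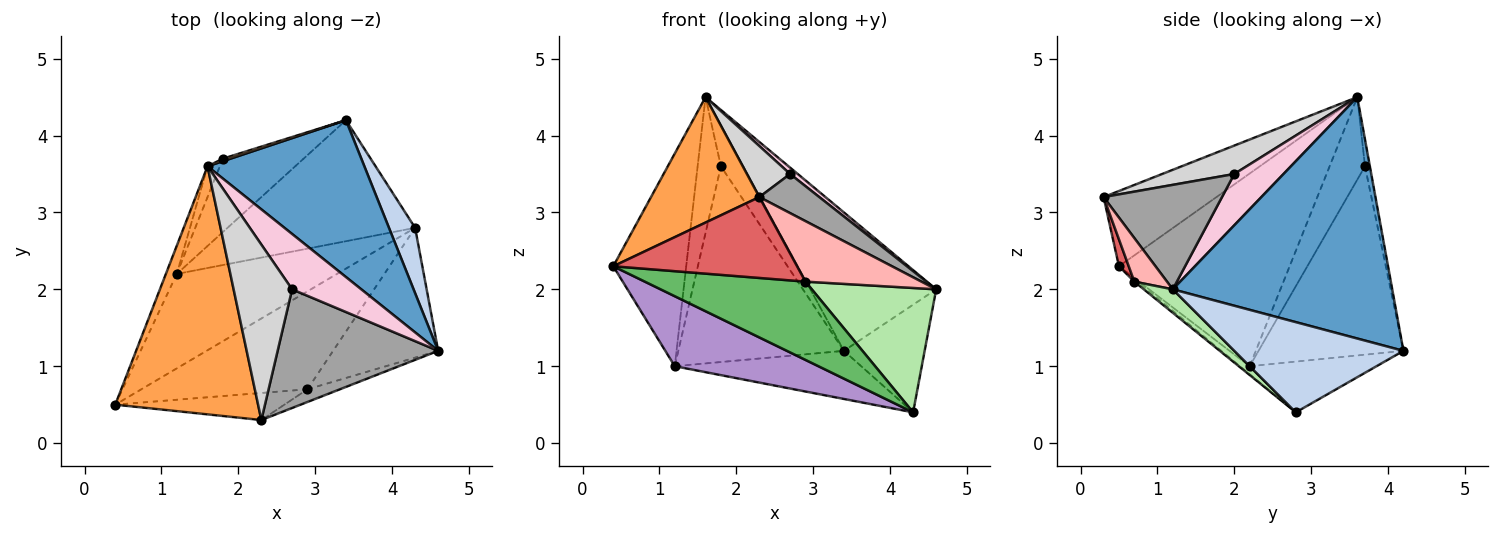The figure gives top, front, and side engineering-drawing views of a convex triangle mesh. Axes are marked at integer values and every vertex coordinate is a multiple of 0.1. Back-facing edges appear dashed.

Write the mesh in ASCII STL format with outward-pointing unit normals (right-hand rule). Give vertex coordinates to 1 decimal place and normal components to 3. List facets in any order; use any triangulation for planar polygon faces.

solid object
 facet normal 0.756 0.433 0.491
  outer loop
   vertex 1.6 3.6 4.5
   vertex 4.6 1.2 2.0
   vertex 3.4 4.2 1.2
  endloop
 endfacet
 facet normal 0.873 0.417 0.253
  outer loop
   vertex 4.3 2.8 0.4
   vertex 3.4 4.2 1.2
   vertex 4.6 1.2 2.0
  endloop
 endfacet
 facet normal -0.426 -0.408 0.808
  outer loop
   vertex 2.3 0.3 3.2
   vertex 1.6 3.6 4.5
   vertex 0.4 0.5 2.3
  endloop
 endfacet
 facet normal -0.213 0.975 0.061
  outer loop
   vertex 1.8 3.7 3.6
   vertex 1.6 3.6 4.5
   vertex 3.4 4.2 1.2
  endloop
 endfacet
 facet normal -0.013 -0.624 -0.781
  outer loop
   vertex 2.9 0.7 2.1
   vertex 0.4 0.5 2.3
   vertex 4.3 2.8 0.4
  endloop
 endfacet
 facet normal 0.159 -0.683 -0.713
  outer loop
   vertex 2.9 0.7 2.1
   vertex 4.3 2.8 0.4
   vertex 4.6 1.2 2.0
  endloop
 endfacet
 facet normal 0.050 -0.947 -0.317
  outer loop
   vertex 2.9 0.7 2.1
   vertex 2.3 0.3 3.2
   vertex 0.4 0.5 2.3
  endloop
 endfacet
 facet normal 0.266 -0.943 -0.198
  outer loop
   vertex 2.9 0.7 2.1
   vertex 4.6 1.2 2.0
   vertex 2.3 0.3 3.2
  endloop
 endfacet
 facet normal -0.040 -0.595 -0.803
  outer loop
   vertex 1.2 2.2 1.0
   vertex 4.3 2.8 0.4
   vertex 0.4 0.5 2.3
  endloop
 endfacet
 facet normal -0.244 0.358 -0.901
  outer loop
   vertex 1.2 2.2 1.0
   vertex 3.4 4.2 1.2
   vertex 4.3 2.8 0.4
  endloop
 endfacet
 facet normal -0.634 0.724 -0.272
  outer loop
   vertex 1.2 2.2 1.0
   vertex 1.8 3.7 3.6
   vertex 3.4 4.2 1.2
  endloop
 endfacet
 facet normal -0.918 0.392 -0.052
  outer loop
   vertex 1.2 2.2 1.0
   vertex 0.4 0.5 2.3
   vertex 1.6 3.6 4.5
  endloop
 endfacet
 facet normal -0.829 0.546 -0.124
  outer loop
   vertex 1.2 2.2 1.0
   vertex 1.6 3.6 4.5
   vertex 1.8 3.7 3.6
  endloop
 endfacet
 facet normal 0.593 -0.093 0.800
  outer loop
   vertex 2.7 2.0 3.5
   vertex 4.6 1.2 2.0
   vertex 1.6 3.6 4.5
  endloop
 endfacet
 facet normal 0.526 -0.266 0.808
  outer loop
   vertex 2.7 2.0 3.5
   vertex 2.3 0.3 3.2
   vertex 4.6 1.2 2.0
  endloop
 endfacet
 facet normal 0.423 -0.253 0.870
  outer loop
   vertex 2.7 2.0 3.5
   vertex 1.6 3.6 4.5
   vertex 2.3 0.3 3.2
  endloop
 endfacet
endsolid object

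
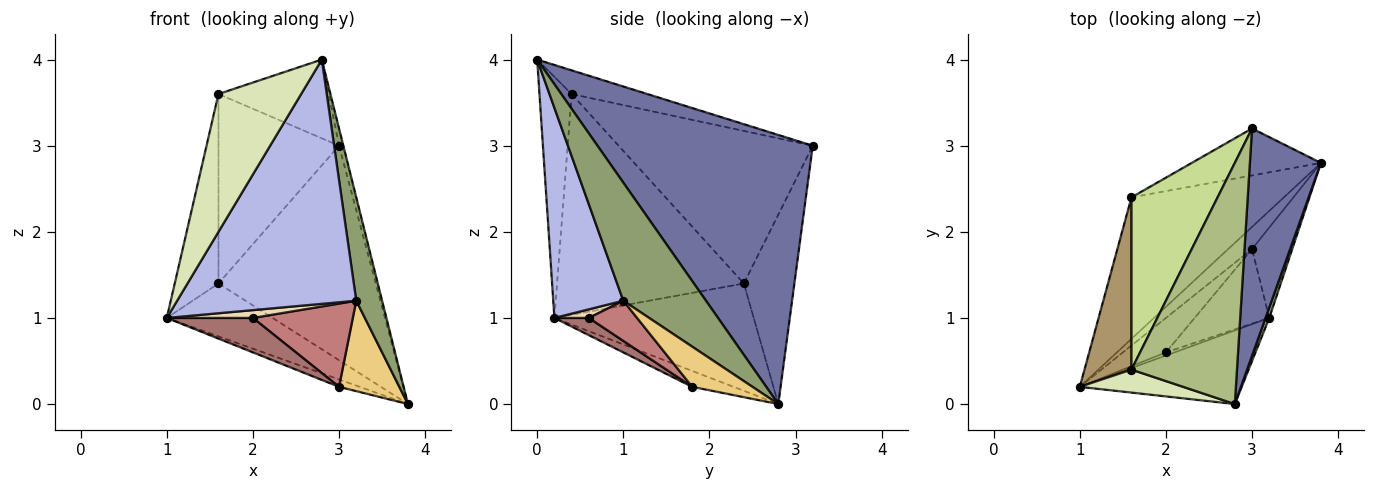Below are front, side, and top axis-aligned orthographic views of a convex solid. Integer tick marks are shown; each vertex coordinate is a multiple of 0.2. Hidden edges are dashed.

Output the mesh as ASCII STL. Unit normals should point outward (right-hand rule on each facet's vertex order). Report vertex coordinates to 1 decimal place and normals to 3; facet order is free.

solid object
 facet normal 0.967 0.019 0.255
  outer loop
   vertex 3.0 3.2 3.0
   vertex 2.8 0.0 4.0
   vertex 3.8 2.8 0.0
  endloop
 endfacet
 facet normal -0.551 0.292 -0.782
  outer loop
   vertex 1.6 2.4 1.4
   vertex 3.8 2.8 0.0
   vertex 1.0 0.2 1.0
  endloop
 endfacet
 facet normal -0.299 0.932 -0.204
  outer loop
   vertex 1.6 2.4 1.4
   vertex 3.0 3.2 3.0
   vertex 3.8 2.8 0.0
  endloop
 endfacet
 facet normal 0.351 -0.897 -0.270
  outer loop
   vertex 3.2 1.0 1.2
   vertex 2.8 0.0 4.0
   vertex 1.0 0.2 1.0
  endloop
 endfacet
 facet normal 0.954 -0.298 0.030
  outer loop
   vertex 3.2 1.0 1.2
   vertex 3.8 2.8 0.0
   vertex 2.8 0.0 4.0
  endloop
 endfacet
 facet normal -0.209 0.304 0.930
  outer loop
   vertex 1.6 0.4 3.6
   vertex 2.8 0.0 4.0
   vertex 3.0 3.2 3.0
  endloop
 endfacet
 facet normal -0.766 0.476 0.432
  outer loop
   vertex 1.6 0.4 3.6
   vertex 3.0 3.2 3.0
   vertex 1.6 2.4 1.4
  endloop
 endfacet
 facet normal -0.358 -0.921 0.153
  outer loop
   vertex 1.6 0.4 3.6
   vertex 1.0 0.2 1.0
   vertex 2.8 0.0 4.0
  endloop
 endfacet
 facet normal -0.953 0.223 0.203
  outer loop
   vertex 1.6 0.4 3.6
   vertex 1.6 2.4 1.4
   vertex 1.0 0.2 1.0
  endloop
 endfacet
 facet normal -0.535 0.267 -0.802
  outer loop
   vertex 3.0 1.8 0.2
   vertex 1.0 0.2 1.0
   vertex 3.8 2.8 0.0
  endloop
 endfacet
 facet normal 0.577 -0.577 -0.577
  outer loop
   vertex 3.0 1.8 0.2
   vertex 3.8 2.8 0.0
   vertex 3.2 1.0 1.2
  endloop
 endfacet
 facet normal 0.348 -0.870 -0.348
  outer loop
   vertex 2.0 0.6 1.0
   vertex 3.2 1.0 1.2
   vertex 1.0 0.2 1.0
  endloop
 endfacet
 facet normal 0.272 -0.680 -0.680
  outer loop
   vertex 2.0 0.6 1.0
   vertex 1.0 0.2 1.0
   vertex 3.0 1.8 0.2
  endloop
 endfacet
 facet normal 0.338 -0.701 -0.628
  outer loop
   vertex 2.0 0.6 1.0
   vertex 3.0 1.8 0.2
   vertex 3.2 1.0 1.2
  endloop
 endfacet
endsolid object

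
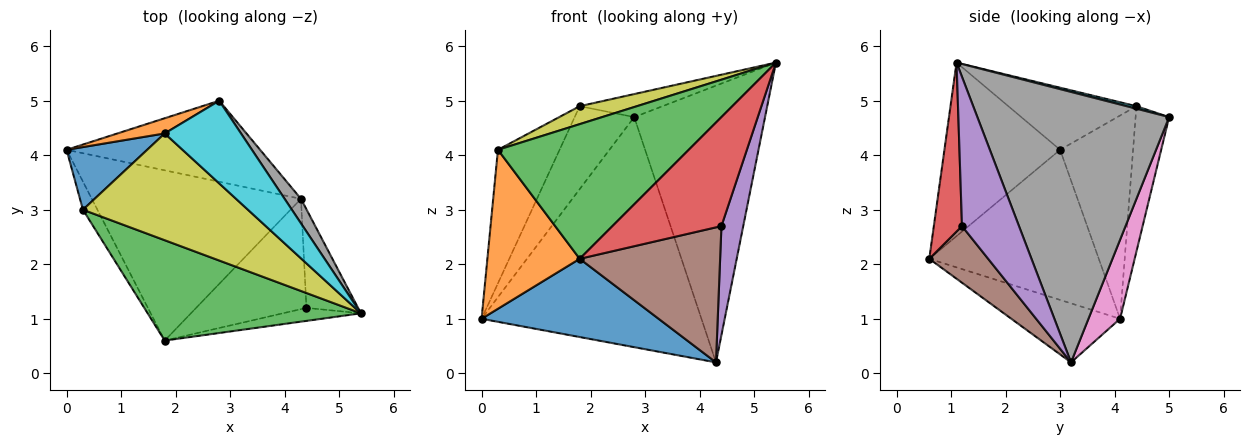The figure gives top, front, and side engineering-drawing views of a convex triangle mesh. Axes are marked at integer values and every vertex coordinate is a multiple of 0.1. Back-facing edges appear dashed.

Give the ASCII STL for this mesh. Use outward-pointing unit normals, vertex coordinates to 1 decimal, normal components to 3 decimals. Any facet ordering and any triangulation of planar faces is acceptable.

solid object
 facet normal -0.248 -0.404 -0.880
  outer loop
   vertex 4.3 3.2 0.2
   vertex 1.8 0.6 2.1
   vertex 0.0 4.1 1.0
  endloop
 endfacet
 facet normal -0.875 -0.477 -0.084
  outer loop
   vertex 0.3 3.0 4.1
   vertex 0.0 4.1 1.0
   vertex 1.8 0.6 2.1
  endloop
 endfacet
 facet normal -0.437 -0.721 0.537
  outer loop
   vertex 0.3 3.0 4.1
   vertex 1.8 0.6 2.1
   vertex 5.4 1.1 5.7
  endloop
 endfacet
 facet normal 0.248 -0.962 -0.115
  outer loop
   vertex 4.4 1.2 2.7
   vertex 5.4 1.1 5.7
   vertex 1.8 0.6 2.1
  endloop
 endfacet
 facet normal 0.889 -0.340 -0.308
  outer loop
   vertex 4.4 1.2 2.7
   vertex 4.3 3.2 0.2
   vertex 5.4 1.1 5.7
  endloop
 endfacet
 facet normal 0.309 -0.737 -0.602
  outer loop
   vertex 4.4 1.2 2.7
   vertex 1.8 0.6 2.1
   vertex 4.3 3.2 0.2
  endloop
 endfacet
 facet normal 0.134 0.935 -0.329
  outer loop
   vertex 2.8 5.0 4.7
   vertex 4.3 3.2 0.2
   vertex 0.0 4.1 1.0
  endloop
 endfacet
 facet normal 0.825 0.563 0.050
  outer loop
   vertex 2.8 5.0 4.7
   vertex 5.4 1.1 5.7
   vertex 4.3 3.2 0.2
  endloop
 endfacet
 facet normal -0.348 -0.155 0.925
  outer loop
   vertex 1.8 4.4 4.9
   vertex 0.3 3.0 4.1
   vertex 5.4 1.1 5.7
  endloop
 endfacet
 facet normal 0.032 0.268 0.963
  outer loop
   vertex 1.8 4.4 4.9
   vertex 5.4 1.1 5.7
   vertex 2.8 5.0 4.7
  endloop
 endfacet
 facet normal -0.731 0.618 0.290
  outer loop
   vertex 1.8 4.4 4.9
   vertex 0.0 4.1 1.0
   vertex 0.3 3.0 4.1
  endloop
 endfacet
 facet normal -0.485 0.860 0.158
  outer loop
   vertex 1.8 4.4 4.9
   vertex 2.8 5.0 4.7
   vertex 0.0 4.1 1.0
  endloop
 endfacet
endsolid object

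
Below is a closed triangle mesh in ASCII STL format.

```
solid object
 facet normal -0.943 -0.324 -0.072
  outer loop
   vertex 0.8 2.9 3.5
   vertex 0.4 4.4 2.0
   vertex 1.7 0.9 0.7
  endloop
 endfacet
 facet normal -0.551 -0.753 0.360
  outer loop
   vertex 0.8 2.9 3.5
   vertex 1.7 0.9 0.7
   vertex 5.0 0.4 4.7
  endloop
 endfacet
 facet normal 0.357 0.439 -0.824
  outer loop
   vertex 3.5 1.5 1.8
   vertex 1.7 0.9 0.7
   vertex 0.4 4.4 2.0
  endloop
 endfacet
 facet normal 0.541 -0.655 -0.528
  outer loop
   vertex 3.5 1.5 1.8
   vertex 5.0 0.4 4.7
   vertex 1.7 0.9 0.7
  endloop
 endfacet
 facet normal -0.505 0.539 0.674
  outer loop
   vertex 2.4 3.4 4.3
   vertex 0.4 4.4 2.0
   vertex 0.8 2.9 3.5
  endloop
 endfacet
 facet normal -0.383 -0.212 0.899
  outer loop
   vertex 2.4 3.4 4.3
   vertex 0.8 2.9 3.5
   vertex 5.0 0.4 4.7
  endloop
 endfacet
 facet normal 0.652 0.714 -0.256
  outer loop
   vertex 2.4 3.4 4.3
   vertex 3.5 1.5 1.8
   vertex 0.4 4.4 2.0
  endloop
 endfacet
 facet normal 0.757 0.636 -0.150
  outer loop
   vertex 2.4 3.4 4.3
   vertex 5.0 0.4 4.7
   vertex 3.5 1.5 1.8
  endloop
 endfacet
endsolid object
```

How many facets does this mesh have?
8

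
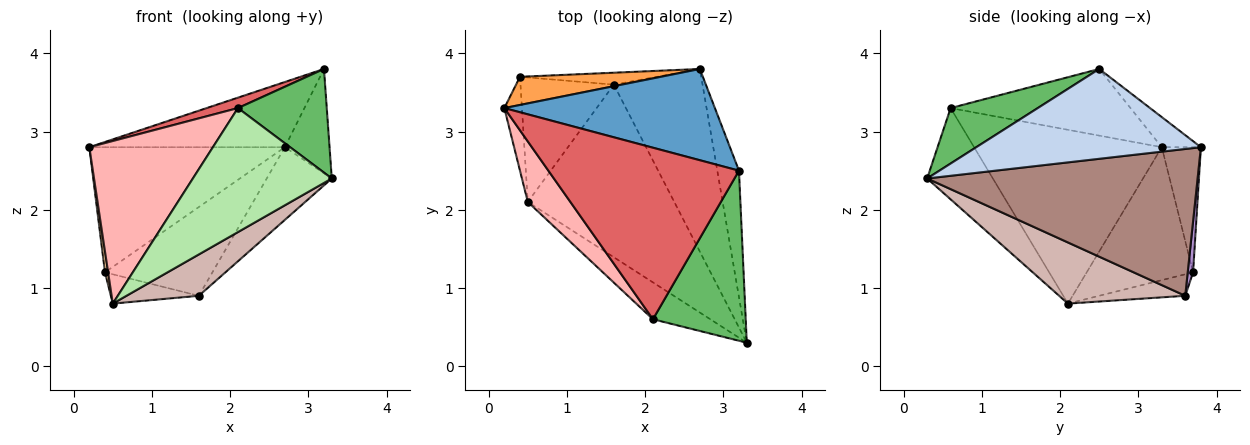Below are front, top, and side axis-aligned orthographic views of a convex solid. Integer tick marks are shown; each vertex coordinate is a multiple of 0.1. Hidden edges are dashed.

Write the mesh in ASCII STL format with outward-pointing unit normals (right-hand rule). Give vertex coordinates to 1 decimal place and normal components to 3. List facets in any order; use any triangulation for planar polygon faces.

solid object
 facet normal -0.115 0.577 0.808
  outer loop
   vertex 3.2 2.5 3.8
   vertex 2.7 3.8 2.8
   vertex 0.2 3.3 2.8
  endloop
 endfacet
 facet normal 0.954 0.190 -0.230
  outer loop
   vertex 3.2 2.5 3.8
   vertex 3.3 0.3 2.4
   vertex 2.7 3.8 2.8
  endloop
 endfacet
 facet normal -0.192 0.958 0.215
  outer loop
   vertex 0.4 3.7 1.2
   vertex 0.2 3.3 2.8
   vertex 2.7 3.8 2.8
  endloop
 endfacet
 facet normal -0.991 -0.029 -0.131
  outer loop
   vertex 0.4 3.7 1.2
   vertex 0.5 2.1 0.8
   vertex 0.2 3.3 2.8
  endloop
 endfacet
 facet normal 0.455 -0.463 0.761
  outer loop
   vertex 2.1 0.6 3.3
   vertex 3.3 0.3 2.4
   vertex 3.2 2.5 3.8
  endloop
 endfacet
 facet normal -0.413 -0.873 -0.260
  outer loop
   vertex 2.1 0.6 3.3
   vertex 0.5 2.1 0.8
   vertex 3.3 0.3 2.4
  endloop
 endfacet
 facet normal -0.329 -0.057 0.942
  outer loop
   vertex 2.1 0.6 3.3
   vertex 3.2 2.5 3.8
   vertex 0.2 3.3 2.8
  endloop
 endfacet
 facet normal -0.818 -0.539 0.200
  outer loop
   vertex 2.1 0.6 3.3
   vertex 0.2 3.3 2.8
   vertex 0.5 2.1 0.8
  endloop
 endfacet
 facet normal 0.049 0.990 -0.133
  outer loop
   vertex 1.6 3.6 0.9
   vertex 0.4 3.7 1.2
   vertex 2.7 3.8 2.8
  endloop
 endfacet
 facet normal -0.219 0.224 -0.950
  outer loop
   vertex 1.6 3.6 0.9
   vertex 0.5 2.1 0.8
   vertex 0.4 3.7 1.2
  endloop
 endfacet
 facet normal 0.838 0.202 -0.507
  outer loop
   vertex 1.6 3.6 0.9
   vertex 2.7 3.8 2.8
   vertex 3.3 0.3 2.4
  endloop
 endfacet
 facet normal 0.376 -0.216 -0.901
  outer loop
   vertex 1.6 3.6 0.9
   vertex 3.3 0.3 2.4
   vertex 0.5 2.1 0.8
  endloop
 endfacet
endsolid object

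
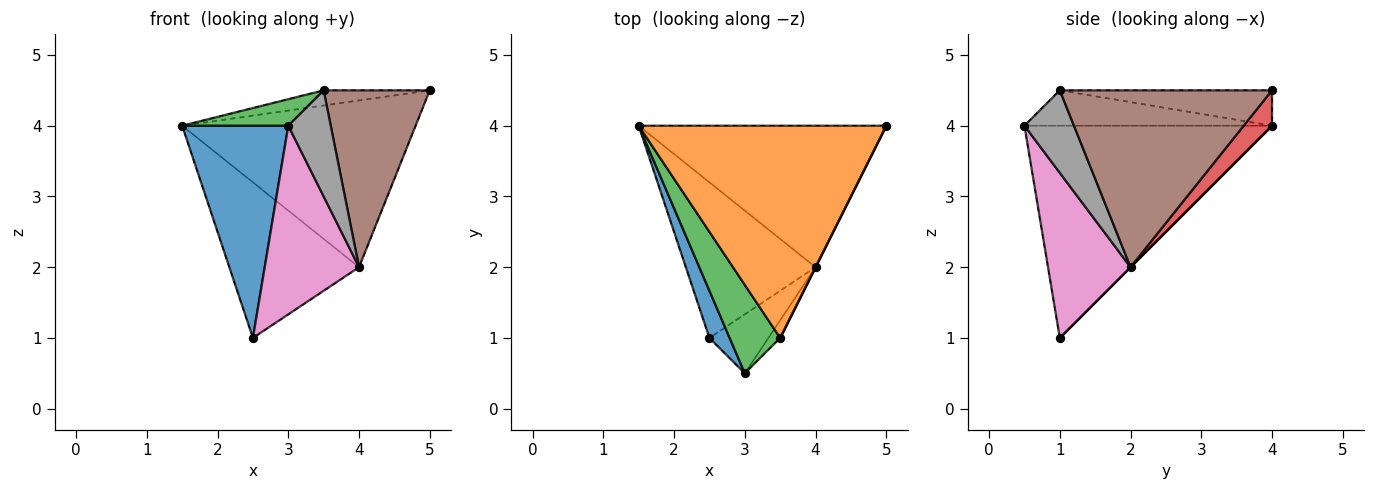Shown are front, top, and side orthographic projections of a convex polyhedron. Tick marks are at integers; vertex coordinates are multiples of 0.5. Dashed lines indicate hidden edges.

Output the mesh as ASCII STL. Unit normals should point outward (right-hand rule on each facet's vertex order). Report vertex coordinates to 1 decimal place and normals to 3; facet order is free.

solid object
 facet normal -0.916 -0.392 0.087
  outer loop
   vertex 2.5 1.0 1.0
   vertex 3.0 0.5 4.0
   vertex 1.5 4.0 4.0
  endloop
 endfacet
 facet normal -0.141 0.071 0.987
  outer loop
   vertex 3.5 1.0 4.5
   vertex 5.0 4.0 4.5
   vertex 1.5 4.0 4.0
  endloop
 endfacet
 facet normal -0.557 -0.239 0.796
  outer loop
   vertex 3.5 1.0 4.5
   vertex 1.5 4.0 4.0
   vertex 3.0 0.5 4.0
  endloop
 endfacet
 facet normal 0.092 0.759 -0.644
  outer loop
   vertex 4.0 2.0 2.0
   vertex 1.5 4.0 4.0
   vertex 5.0 4.0 4.5
  endloop
 endfacet
 facet normal 0.000 0.707 -0.707
  outer loop
   vertex 4.0 2.0 2.0
   vertex 2.5 1.0 1.0
   vertex 1.5 4.0 4.0
  endloop
 endfacet
 facet normal 0.894 -0.447 0.000
  outer loop
   vertex 4.0 2.0 2.0
   vertex 5.0 4.0 4.5
   vertex 3.5 1.0 4.5
  endloop
 endfacet
 facet normal 0.641 -0.733 -0.229
  outer loop
   vertex 4.0 2.0 2.0
   vertex 3.0 0.5 4.0
   vertex 2.5 1.0 1.0
  endloop
 endfacet
 facet normal 0.755 -0.647 -0.108
  outer loop
   vertex 4.0 2.0 2.0
   vertex 3.5 1.0 4.5
   vertex 3.0 0.5 4.0
  endloop
 endfacet
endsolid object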